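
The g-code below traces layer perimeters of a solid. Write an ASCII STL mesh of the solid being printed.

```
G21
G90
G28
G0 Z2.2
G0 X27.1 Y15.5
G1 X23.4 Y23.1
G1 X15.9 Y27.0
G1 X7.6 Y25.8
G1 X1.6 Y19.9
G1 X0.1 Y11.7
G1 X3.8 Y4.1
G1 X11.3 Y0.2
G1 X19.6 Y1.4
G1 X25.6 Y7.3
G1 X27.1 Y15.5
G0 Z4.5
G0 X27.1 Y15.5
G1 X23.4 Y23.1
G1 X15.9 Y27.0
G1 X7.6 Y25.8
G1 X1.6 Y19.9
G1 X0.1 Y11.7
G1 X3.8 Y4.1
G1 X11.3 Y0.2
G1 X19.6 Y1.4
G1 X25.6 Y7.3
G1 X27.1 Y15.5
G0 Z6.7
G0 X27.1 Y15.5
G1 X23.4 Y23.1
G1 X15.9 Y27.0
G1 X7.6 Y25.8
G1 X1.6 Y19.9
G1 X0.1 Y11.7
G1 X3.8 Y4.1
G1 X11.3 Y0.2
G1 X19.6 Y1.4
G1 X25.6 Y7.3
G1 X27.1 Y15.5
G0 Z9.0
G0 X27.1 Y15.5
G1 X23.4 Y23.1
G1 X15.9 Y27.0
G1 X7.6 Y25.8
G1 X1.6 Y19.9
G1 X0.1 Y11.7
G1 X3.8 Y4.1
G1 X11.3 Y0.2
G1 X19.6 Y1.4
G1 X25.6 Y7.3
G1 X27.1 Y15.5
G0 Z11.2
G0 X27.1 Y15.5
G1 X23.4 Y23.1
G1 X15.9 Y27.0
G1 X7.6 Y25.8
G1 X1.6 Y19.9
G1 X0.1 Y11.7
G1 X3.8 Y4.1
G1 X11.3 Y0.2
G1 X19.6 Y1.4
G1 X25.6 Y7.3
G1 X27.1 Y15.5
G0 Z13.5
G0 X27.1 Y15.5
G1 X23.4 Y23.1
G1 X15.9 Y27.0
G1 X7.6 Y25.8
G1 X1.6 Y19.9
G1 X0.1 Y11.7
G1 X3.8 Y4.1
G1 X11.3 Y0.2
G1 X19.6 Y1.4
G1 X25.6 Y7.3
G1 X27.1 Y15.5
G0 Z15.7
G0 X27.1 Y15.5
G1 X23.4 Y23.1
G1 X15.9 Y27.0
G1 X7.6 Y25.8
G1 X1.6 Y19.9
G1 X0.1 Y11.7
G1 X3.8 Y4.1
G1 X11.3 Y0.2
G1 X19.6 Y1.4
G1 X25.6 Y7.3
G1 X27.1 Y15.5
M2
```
solid part
  facet normal 0.0000 0.0000 -1.0000
    outer loop
      vertex 15.9 27.0 0.0
      vertex 23.4 23.1 0.0
      vertex 27.1 15.5 0.0
    endloop
  endfacet
  facet normal 0.0000 0.0000 -1.0000
    outer loop
      vertex 7.6 25.8 0.0
      vertex 15.9 27.0 0.0
      vertex 27.1 15.5 0.0
    endloop
  endfacet
  facet normal 0.0000 0.0000 -1.0000
    outer loop
      vertex 1.6 19.9 0.0
      vertex 7.6 25.8 0.0
      vertex 27.1 15.5 0.0
    endloop
  endfacet
  facet normal 0.0000 0.0000 -1.0000
    outer loop
      vertex 0.1 11.7 0.0
      vertex 1.6 19.9 0.0
      vertex 27.1 15.5 0.0
    endloop
  endfacet
  facet normal 0.0000 0.0000 -1.0000
    outer loop
      vertex 3.8 4.1 0.0
      vertex 0.1 11.7 0.0
      vertex 27.1 15.5 0.0
    endloop
  endfacet
  facet normal 0.0000 0.0000 -1.0000
    outer loop
      vertex 11.3 0.2 0.0
      vertex 3.8 4.1 0.0
      vertex 27.1 15.5 0.0
    endloop
  endfacet
  facet normal 0.0000 0.0000 -1.0000
    outer loop
      vertex 19.6 1.4 0.0
      vertex 11.3 0.2 0.0
      vertex 27.1 15.5 0.0
    endloop
  endfacet
  facet normal 0.0000 0.0000 -1.0000
    outer loop
      vertex 25.6 7.3 0.0
      vertex 19.6 1.4 0.0
      vertex 27.1 15.5 0.0
    endloop
  endfacet
  facet normal 0.0000 0.0000 1.0000
    outer loop
      vertex 27.1 15.5 15.7
      vertex 23.4 23.1 15.7
      vertex 15.9 27.0 15.7
    endloop
  endfacet
  facet normal 0.0000 0.0000 1.0000
    outer loop
      vertex 27.1 15.5 15.7
      vertex 15.9 27.0 15.7
      vertex 7.6 25.8 15.7
    endloop
  endfacet
  facet normal 0.0000 0.0000 1.0000
    outer loop
      vertex 27.1 15.5 15.7
      vertex 7.6 25.8 15.7
      vertex 1.6 19.9 15.7
    endloop
  endfacet
  facet normal 0.0000 0.0000 1.0000
    outer loop
      vertex 27.1 15.5 15.7
      vertex 1.6 19.9 15.7
      vertex 0.1 11.7 15.7
    endloop
  endfacet
  facet normal 0.0000 0.0000 1.0000
    outer loop
      vertex 27.1 15.5 15.7
      vertex 0.1 11.7 15.7
      vertex 3.8 4.1 15.7
    endloop
  endfacet
  facet normal 0.0000 0.0000 1.0000
    outer loop
      vertex 27.1 15.5 15.7
      vertex 3.8 4.1 15.7
      vertex 11.3 0.2 15.7
    endloop
  endfacet
  facet normal 0.0000 0.0000 1.0000
    outer loop
      vertex 27.1 15.5 15.7
      vertex 11.3 0.2 15.7
      vertex 19.6 1.4 15.7
    endloop
  endfacet
  facet normal 0.0000 0.0000 1.0000
    outer loop
      vertex 27.1 15.5 15.7
      vertex 19.6 1.4 15.7
      vertex 25.6 7.3 15.7
    endloop
  endfacet
  facet normal 0.8991 0.4377 0.0000
    outer loop
      vertex 27.1 15.5 0.0
      vertex 23.4 23.1 0.0
      vertex 23.4 23.1 15.7
    endloop
  endfacet
  facet normal 0.8991 0.4377 0.0000
    outer loop
      vertex 27.1 15.5 0.0
      vertex 23.4 23.1 15.7
      vertex 27.1 15.5 15.7
    endloop
  endfacet
  facet normal 0.4614 0.8872 0.0000
    outer loop
      vertex 23.4 23.1 0.0
      vertex 15.9 27.0 0.0
      vertex 15.9 27.0 15.7
    endloop
  endfacet
  facet normal 0.4614 0.8872 0.0000
    outer loop
      vertex 23.4 23.1 0.0
      vertex 15.9 27.0 15.7
      vertex 23.4 23.1 15.7
    endloop
  endfacet
  facet normal -0.1431 0.9897 0.0000
    outer loop
      vertex 15.9 27.0 0.0
      vertex 7.6 25.8 0.0
      vertex 7.6 25.8 15.7
    endloop
  endfacet
  facet normal -0.1431 0.9897 0.0000
    outer loop
      vertex 15.9 27.0 0.0
      vertex 7.6 25.8 15.7
      vertex 15.9 27.0 15.7
    endloop
  endfacet
  facet normal -0.7011 0.7130 0.0000
    outer loop
      vertex 7.6 25.8 0.0
      vertex 1.6 19.9 0.0
      vertex 1.6 19.9 15.7
    endloop
  endfacet
  facet normal -0.7011 0.7130 0.0000
    outer loop
      vertex 7.6 25.8 0.0
      vertex 1.6 19.9 15.7
      vertex 7.6 25.8 15.7
    endloop
  endfacet
  facet normal -0.9837 0.1799 0.0000
    outer loop
      vertex 1.6 19.9 0.0
      vertex 0.1 11.7 0.0
      vertex 0.1 11.7 15.7
    endloop
  endfacet
  facet normal -0.9837 0.1799 0.0000
    outer loop
      vertex 1.6 19.9 0.0
      vertex 0.1 11.7 15.7
      vertex 1.6 19.9 15.7
    endloop
  endfacet
  facet normal -0.8991 -0.4377 0.0000
    outer loop
      vertex 0.1 11.7 0.0
      vertex 3.8 4.1 0.0
      vertex 3.8 4.1 15.7
    endloop
  endfacet
  facet normal -0.8991 -0.4377 0.0000
    outer loop
      vertex 0.1 11.7 0.0
      vertex 3.8 4.1 15.7
      vertex 0.1 11.7 15.7
    endloop
  endfacet
  facet normal -0.4614 -0.8872 0.0000
    outer loop
      vertex 3.8 4.1 0.0
      vertex 11.3 0.2 0.0
      vertex 11.3 0.2 15.7
    endloop
  endfacet
  facet normal -0.4614 -0.8872 0.0000
    outer loop
      vertex 3.8 4.1 0.0
      vertex 11.3 0.2 15.7
      vertex 3.8 4.1 15.7
    endloop
  endfacet
  facet normal 0.1431 -0.9897 0.0000
    outer loop
      vertex 11.3 0.2 0.0
      vertex 19.6 1.4 0.0
      vertex 19.6 1.4 15.7
    endloop
  endfacet
  facet normal 0.1431 -0.9897 0.0000
    outer loop
      vertex 11.3 0.2 0.0
      vertex 19.6 1.4 15.7
      vertex 11.3 0.2 15.7
    endloop
  endfacet
  facet normal 0.7011 -0.7130 0.0000
    outer loop
      vertex 19.6 1.4 0.0
      vertex 25.6 7.3 0.0
      vertex 25.6 7.3 15.7
    endloop
  endfacet
  facet normal 0.7011 -0.7130 0.0000
    outer loop
      vertex 19.6 1.4 0.0
      vertex 25.6 7.3 15.7
      vertex 19.6 1.4 15.7
    endloop
  endfacet
  facet normal 0.9837 -0.1799 0.0000
    outer loop
      vertex 25.6 7.3 0.0
      vertex 27.1 15.5 0.0
      vertex 27.1 15.5 15.7
    endloop
  endfacet
  facet normal 0.9837 -0.1799 0.0000
    outer loop
      vertex 25.6 7.3 0.0
      vertex 27.1 15.5 15.7
      vertex 25.6 7.3 15.7
    endloop
  endfacet
endsolid part

The G0 Z moves step by Δz≈2.2 mm. Every layer's G1 loop is the same polygon, so the solid is a straight extrusion of it from z=0 to z≈15.7. Closing with flat bottom and top caps and triangulating gives 36 facets — a regular 10-sided prism (a cylinder approximated with 10 flat sides), circumscribed radius ≈ 13.6 mm, height ≈ 15.7 mm.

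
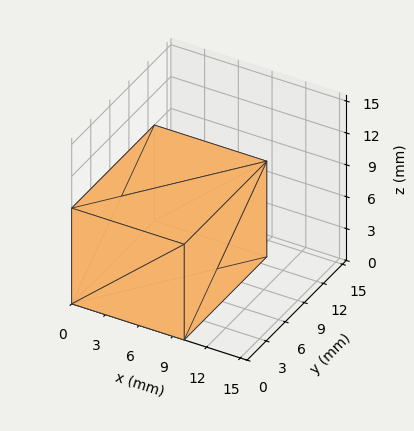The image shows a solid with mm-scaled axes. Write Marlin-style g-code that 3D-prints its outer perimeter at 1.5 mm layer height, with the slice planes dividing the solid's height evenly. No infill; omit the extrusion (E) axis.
Reading the render: the shape is a rectangular box, roughly 10 × 13 mm footprint and 9 mm tall (dimensions read to the nearest mm from the axis ticks). For the g-code, the solid's height is divided into equal slices at the stated Δz and each level perimeter traced with G1 moves after a G0 lift.

; perimeter-only toolpath
G21 ; units = mm
G90 ; absolute positioning
G28 ; home
; layer 1
G0 Z1.5
G0 X0.0 Y0.0
G1 X10.0 Y0.0
G1 X10.0 Y13.0
G1 X0.0 Y13.0
G1 X0.0 Y0.0
; layer 2
G0 Z3.0
G0 X0.0 Y0.0
G1 X10.0 Y0.0
G1 X10.0 Y13.0
G1 X0.0 Y13.0
G1 X0.0 Y0.0
; layer 3
G0 Z4.5
G0 X0.0 Y0.0
G1 X10.0 Y0.0
G1 X10.0 Y13.0
G1 X0.0 Y13.0
G1 X0.0 Y0.0
; layer 4
G0 Z6.0
G0 X0.0 Y0.0
G1 X10.0 Y0.0
G1 X10.0 Y13.0
G1 X0.0 Y13.0
G1 X0.0 Y0.0
; layer 5
G0 Z7.5
G0 X0.0 Y0.0
G1 X10.0 Y0.0
G1 X10.0 Y13.0
G1 X0.0 Y13.0
G1 X0.0 Y0.0
; layer 6
G0 Z9.0
G0 X0.0 Y0.0
G1 X10.0 Y0.0
G1 X10.0 Y13.0
G1 X0.0 Y13.0
G1 X0.0 Y0.0
M2 ; end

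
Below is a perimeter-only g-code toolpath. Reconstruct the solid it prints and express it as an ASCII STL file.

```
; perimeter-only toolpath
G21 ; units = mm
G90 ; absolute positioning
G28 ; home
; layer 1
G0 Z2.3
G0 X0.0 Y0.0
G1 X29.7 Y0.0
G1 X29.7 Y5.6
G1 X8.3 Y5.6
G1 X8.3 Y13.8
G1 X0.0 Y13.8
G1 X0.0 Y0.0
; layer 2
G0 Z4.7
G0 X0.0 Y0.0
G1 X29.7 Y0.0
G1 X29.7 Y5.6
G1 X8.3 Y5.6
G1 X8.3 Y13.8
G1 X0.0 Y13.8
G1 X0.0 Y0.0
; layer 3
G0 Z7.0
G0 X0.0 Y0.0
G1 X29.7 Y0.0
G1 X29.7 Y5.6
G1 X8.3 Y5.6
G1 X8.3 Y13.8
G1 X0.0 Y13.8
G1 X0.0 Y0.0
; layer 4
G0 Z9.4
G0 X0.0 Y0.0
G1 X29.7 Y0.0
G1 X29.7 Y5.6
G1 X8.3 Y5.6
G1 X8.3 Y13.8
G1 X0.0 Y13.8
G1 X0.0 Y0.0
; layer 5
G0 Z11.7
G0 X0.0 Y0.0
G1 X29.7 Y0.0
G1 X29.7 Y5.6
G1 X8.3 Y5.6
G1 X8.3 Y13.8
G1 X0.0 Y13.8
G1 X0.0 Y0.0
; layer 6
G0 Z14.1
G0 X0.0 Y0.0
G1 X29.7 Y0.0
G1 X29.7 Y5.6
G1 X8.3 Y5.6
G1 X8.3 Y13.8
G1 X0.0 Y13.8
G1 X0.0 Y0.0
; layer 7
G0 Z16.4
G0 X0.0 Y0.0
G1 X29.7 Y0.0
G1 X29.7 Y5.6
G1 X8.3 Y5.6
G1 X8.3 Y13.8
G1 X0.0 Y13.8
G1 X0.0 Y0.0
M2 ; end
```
solid part
  facet normal 0.0000 0.0000 -1.0000
    outer loop
      vertex 29.7 5.6 0.0
      vertex 29.7 0.0 0.0
      vertex 0.0 0.0 0.0
    endloop
  endfacet
  facet normal 0.0000 0.0000 -1.0000
    outer loop
      vertex 8.3 5.6 0.0
      vertex 29.7 5.6 0.0
      vertex 0.0 0.0 0.0
    endloop
  endfacet
  facet normal 0.0000 0.0000 -1.0000
    outer loop
      vertex 8.3 13.8 0.0
      vertex 8.3 5.6 0.0
      vertex 0.0 0.0 0.0
    endloop
  endfacet
  facet normal 0.0000 0.0000 -1.0000
    outer loop
      vertex 0.0 13.8 0.0
      vertex 8.3 13.8 0.0
      vertex 0.0 0.0 0.0
    endloop
  endfacet
  facet normal 0.0000 0.0000 1.0000
    outer loop
      vertex 0.0 0.0 16.4
      vertex 29.7 0.0 16.4
      vertex 29.7 5.6 16.4
    endloop
  endfacet
  facet normal 0.0000 0.0000 1.0000
    outer loop
      vertex 0.0 0.0 16.4
      vertex 29.7 5.6 16.4
      vertex 8.3 5.6 16.4
    endloop
  endfacet
  facet normal 0.0000 0.0000 1.0000
    outer loop
      vertex 0.0 0.0 16.4
      vertex 8.3 5.6 16.4
      vertex 8.3 13.8 16.4
    endloop
  endfacet
  facet normal 0.0000 0.0000 1.0000
    outer loop
      vertex 0.0 0.0 16.4
      vertex 8.3 13.8 16.4
      vertex 0.0 13.8 16.4
    endloop
  endfacet
  facet normal 0.0000 -1.0000 0.0000
    outer loop
      vertex 0.0 0.0 0.0
      vertex 29.7 0.0 0.0
      vertex 29.7 0.0 16.4
    endloop
  endfacet
  facet normal 0.0000 -1.0000 0.0000
    outer loop
      vertex 0.0 0.0 0.0
      vertex 29.7 0.0 16.4
      vertex 0.0 0.0 16.4
    endloop
  endfacet
  facet normal 1.0000 0.0000 0.0000
    outer loop
      vertex 29.7 0.0 0.0
      vertex 29.7 5.6 0.0
      vertex 29.7 5.6 16.4
    endloop
  endfacet
  facet normal 1.0000 0.0000 0.0000
    outer loop
      vertex 29.7 0.0 0.0
      vertex 29.7 5.6 16.4
      vertex 29.7 0.0 16.4
    endloop
  endfacet
  facet normal 0.0000 1.0000 0.0000
    outer loop
      vertex 29.7 5.6 0.0
      vertex 8.3 5.6 0.0
      vertex 8.3 5.6 16.4
    endloop
  endfacet
  facet normal 0.0000 1.0000 0.0000
    outer loop
      vertex 29.7 5.6 0.0
      vertex 8.3 5.6 16.4
      vertex 29.7 5.6 16.4
    endloop
  endfacet
  facet normal 1.0000 0.0000 0.0000
    outer loop
      vertex 8.3 5.6 0.0
      vertex 8.3 13.8 0.0
      vertex 8.3 13.8 16.4
    endloop
  endfacet
  facet normal 1.0000 0.0000 0.0000
    outer loop
      vertex 8.3 5.6 0.0
      vertex 8.3 13.8 16.4
      vertex 8.3 5.6 16.4
    endloop
  endfacet
  facet normal 0.0000 1.0000 0.0000
    outer loop
      vertex 8.3 13.8 0.0
      vertex 0.0 13.8 0.0
      vertex 0.0 13.8 16.4
    endloop
  endfacet
  facet normal 0.0000 1.0000 0.0000
    outer loop
      vertex 8.3 13.8 0.0
      vertex 0.0 13.8 16.4
      vertex 8.3 13.8 16.4
    endloop
  endfacet
  facet normal -1.0000 0.0000 0.0000
    outer loop
      vertex 0.0 13.8 0.0
      vertex 0.0 0.0 0.0
      vertex 0.0 0.0 16.4
    endloop
  endfacet
  facet normal -1.0000 0.0000 0.0000
    outer loop
      vertex 0.0 13.8 0.0
      vertex 0.0 0.0 16.4
      vertex 0.0 13.8 16.4
    endloop
  endfacet
endsolid part

The G0 Z moves step by Δz≈2.3 mm. Every layer's G1 loop is the same polygon, so the solid is a straight extrusion of it from z=0 to z≈16.4. Closing with flat bottom and top caps and triangulating gives 20 facets — an L-shaped prism: outer 29.7 × 13.8 mm, arm thicknesses ≈ 5.6 mm (horizontal) and 8.3 mm (vertical), extruded 16.4 mm in z.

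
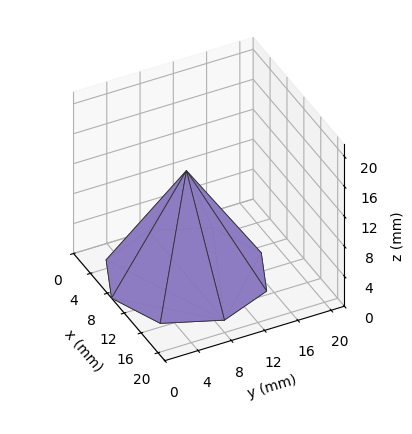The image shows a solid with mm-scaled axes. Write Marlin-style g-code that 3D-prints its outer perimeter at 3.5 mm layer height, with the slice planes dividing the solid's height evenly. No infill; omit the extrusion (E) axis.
Reading the render: the shape is a regular 8-sided pyramid, base circumscribed radius ≈ 9 mm, apex at z ≈ 14 mm (dimensions read to the nearest mm from the axis ticks). For the g-code, the solid's height is divided into equal slices at the stated Δz and each level perimeter traced with G1 moves after a G0 lift.

; perimeter-only toolpath
G21 ; units = mm
G90 ; absolute positioning
G28 ; home
; layer 1
G0 Z3.5
G0 X15.8 Y9.0
G1 X13.8 Y13.8
G1 X9.0 Y15.8
G1 X4.2 Y13.8
G1 X2.2 Y9.0
G1 X4.2 Y4.2
G1 X9.0 Y2.2
G1 X13.8 Y4.2
G1 X15.8 Y9.0
; layer 2
G0 Z7.0
G0 X13.5 Y9.0
G1 X12.2 Y12.2
G1 X9.0 Y13.5
G1 X5.8 Y12.2
G1 X4.5 Y9.0
G1 X5.8 Y5.8
G1 X9.0 Y4.5
G1 X12.2 Y5.8
G1 X13.5 Y9.0
; layer 3
G0 Z10.5
G0 X11.2 Y9.0
G1 X10.6 Y10.6
G1 X9.0 Y11.2
G1 X7.4 Y10.6
G1 X6.8 Y9.0
G1 X7.4 Y7.4
G1 X9.0 Y6.8
G1 X10.6 Y7.4
G1 X11.2 Y9.0
M2 ; end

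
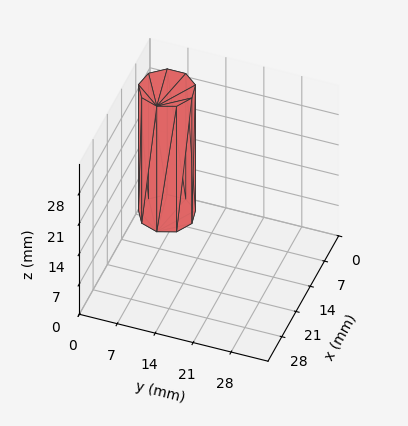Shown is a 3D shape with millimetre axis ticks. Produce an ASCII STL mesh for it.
Reading the render: the shape is a regular 9-sided prism (a cylinder approximated with 9 flat sides), circumscribed radius ≈ 5 mm, height ≈ 29 mm (dimensions read to the nearest mm from the axis ticks). For the STL, each face is triangulated and given an outward normal.

solid part
  facet normal 0.0000 0.0000 -1.0000
    outer loop
      vertex 5.868 9.924 0.000
      vertex 8.830 8.214 0.000
      vertex 10.000 5.000 0.000
    endloop
  endfacet
  facet normal 0.0000 0.0000 -1.0000
    outer loop
      vertex 2.500 9.330 0.000
      vertex 5.868 9.924 0.000
      vertex 10.000 5.000 0.000
    endloop
  endfacet
  facet normal 0.0000 0.0000 -1.0000
    outer loop
      vertex 0.302 6.710 0.000
      vertex 2.500 9.330 0.000
      vertex 10.000 5.000 0.000
    endloop
  endfacet
  facet normal 0.0000 0.0000 -1.0000
    outer loop
      vertex 0.302 3.290 0.000
      vertex 0.302 6.710 0.000
      vertex 10.000 5.000 0.000
    endloop
  endfacet
  facet normal 0.0000 0.0000 -1.0000
    outer loop
      vertex 2.500 0.670 0.000
      vertex 0.302 3.290 0.000
      vertex 10.000 5.000 0.000
    endloop
  endfacet
  facet normal 0.0000 0.0000 -1.0000
    outer loop
      vertex 5.868 0.076 0.000
      vertex 2.500 0.670 0.000
      vertex 10.000 5.000 0.000
    endloop
  endfacet
  facet normal 0.0000 0.0000 -1.0000
    outer loop
      vertex 8.830 1.786 0.000
      vertex 5.868 0.076 0.000
      vertex 10.000 5.000 0.000
    endloop
  endfacet
  facet normal 0.0000 0.0000 1.0000
    outer loop
      vertex 10.000 5.000 29.000
      vertex 8.830 8.214 29.000
      vertex 5.868 9.924 29.000
    endloop
  endfacet
  facet normal 0.0000 0.0000 1.0000
    outer loop
      vertex 10.000 5.000 29.000
      vertex 5.868 9.924 29.000
      vertex 2.500 9.330 29.000
    endloop
  endfacet
  facet normal 0.0000 0.0000 1.0000
    outer loop
      vertex 10.000 5.000 29.000
      vertex 2.500 9.330 29.000
      vertex 0.302 6.710 29.000
    endloop
  endfacet
  facet normal 0.0000 0.0000 1.0000
    outer loop
      vertex 10.000 5.000 29.000
      vertex 0.302 6.710 29.000
      vertex 0.302 3.290 29.000
    endloop
  endfacet
  facet normal 0.0000 0.0000 1.0000
    outer loop
      vertex 10.000 5.000 29.000
      vertex 0.302 3.290 29.000
      vertex 2.500 0.670 29.000
    endloop
  endfacet
  facet normal 0.0000 0.0000 1.0000
    outer loop
      vertex 10.000 5.000 29.000
      vertex 2.500 0.670 29.000
      vertex 5.868 0.076 29.000
    endloop
  endfacet
  facet normal 0.0000 0.0000 1.0000
    outer loop
      vertex 10.000 5.000 29.000
      vertex 5.868 0.076 29.000
      vertex 8.830 1.786 29.000
    endloop
  endfacet
  facet normal 0.9397 0.3421 0.0000
    outer loop
      vertex 10.000 5.000 0.000
      vertex 8.830 8.214 0.000
      vertex 8.830 8.214 29.000
    endloop
  endfacet
  facet normal 0.9397 0.3421 0.0000
    outer loop
      vertex 10.000 5.000 0.000
      vertex 8.830 8.214 29.000
      vertex 10.000 5.000 29.000
    endloop
  endfacet
  facet normal 0.5000 0.8660 0.0000
    outer loop
      vertex 8.830 8.214 0.000
      vertex 5.868 9.924 0.000
      vertex 5.868 9.924 29.000
    endloop
  endfacet
  facet normal 0.5000 0.8660 0.0000
    outer loop
      vertex 8.830 8.214 0.000
      vertex 5.868 9.924 29.000
      vertex 8.830 8.214 29.000
    endloop
  endfacet
  facet normal -0.1737 0.9848 0.0000
    outer loop
      vertex 5.868 9.924 0.000
      vertex 2.500 9.330 0.000
      vertex 2.500 9.330 29.000
    endloop
  endfacet
  facet normal -0.1737 0.9848 0.0000
    outer loop
      vertex 5.868 9.924 0.000
      vertex 2.500 9.330 29.000
      vertex 5.868 9.924 29.000
    endloop
  endfacet
  facet normal -0.7661 0.6427 0.0000
    outer loop
      vertex 2.500 9.330 0.000
      vertex 0.302 6.710 0.000
      vertex 0.302 6.710 29.000
    endloop
  endfacet
  facet normal -0.7661 0.6427 0.0000
    outer loop
      vertex 2.500 9.330 0.000
      vertex 0.302 6.710 29.000
      vertex 2.500 9.330 29.000
    endloop
  endfacet
  facet normal -1.0000 0.0000 0.0000
    outer loop
      vertex 0.302 6.710 0.000
      vertex 0.302 3.290 0.000
      vertex 0.302 3.290 29.000
    endloop
  endfacet
  facet normal -1.0000 0.0000 0.0000
    outer loop
      vertex 0.302 6.710 0.000
      vertex 0.302 3.290 29.000
      vertex 0.302 6.710 29.000
    endloop
  endfacet
  facet normal -0.7661 -0.6427 0.0000
    outer loop
      vertex 0.302 3.290 0.000
      vertex 2.500 0.670 0.000
      vertex 2.500 0.670 29.000
    endloop
  endfacet
  facet normal -0.7661 -0.6427 0.0000
    outer loop
      vertex 0.302 3.290 0.000
      vertex 2.500 0.670 29.000
      vertex 0.302 3.290 29.000
    endloop
  endfacet
  facet normal -0.1737 -0.9848 0.0000
    outer loop
      vertex 2.500 0.670 0.000
      vertex 5.868 0.076 0.000
      vertex 5.868 0.076 29.000
    endloop
  endfacet
  facet normal -0.1737 -0.9848 0.0000
    outer loop
      vertex 2.500 0.670 0.000
      vertex 5.868 0.076 29.000
      vertex 2.500 0.670 29.000
    endloop
  endfacet
  facet normal 0.5000 -0.8660 0.0000
    outer loop
      vertex 5.868 0.076 0.000
      vertex 8.830 1.786 0.000
      vertex 8.830 1.786 29.000
    endloop
  endfacet
  facet normal 0.5000 -0.8660 0.0000
    outer loop
      vertex 5.868 0.076 0.000
      vertex 8.830 1.786 29.000
      vertex 5.868 0.076 29.000
    endloop
  endfacet
  facet normal 0.9397 -0.3421 0.0000
    outer loop
      vertex 8.830 1.786 0.000
      vertex 10.000 5.000 0.000
      vertex 10.000 5.000 29.000
    endloop
  endfacet
  facet normal 0.9397 -0.3421 0.0000
    outer loop
      vertex 8.830 1.786 0.000
      vertex 10.000 5.000 29.000
      vertex 8.830 1.786 29.000
    endloop
  endfacet
endsolid part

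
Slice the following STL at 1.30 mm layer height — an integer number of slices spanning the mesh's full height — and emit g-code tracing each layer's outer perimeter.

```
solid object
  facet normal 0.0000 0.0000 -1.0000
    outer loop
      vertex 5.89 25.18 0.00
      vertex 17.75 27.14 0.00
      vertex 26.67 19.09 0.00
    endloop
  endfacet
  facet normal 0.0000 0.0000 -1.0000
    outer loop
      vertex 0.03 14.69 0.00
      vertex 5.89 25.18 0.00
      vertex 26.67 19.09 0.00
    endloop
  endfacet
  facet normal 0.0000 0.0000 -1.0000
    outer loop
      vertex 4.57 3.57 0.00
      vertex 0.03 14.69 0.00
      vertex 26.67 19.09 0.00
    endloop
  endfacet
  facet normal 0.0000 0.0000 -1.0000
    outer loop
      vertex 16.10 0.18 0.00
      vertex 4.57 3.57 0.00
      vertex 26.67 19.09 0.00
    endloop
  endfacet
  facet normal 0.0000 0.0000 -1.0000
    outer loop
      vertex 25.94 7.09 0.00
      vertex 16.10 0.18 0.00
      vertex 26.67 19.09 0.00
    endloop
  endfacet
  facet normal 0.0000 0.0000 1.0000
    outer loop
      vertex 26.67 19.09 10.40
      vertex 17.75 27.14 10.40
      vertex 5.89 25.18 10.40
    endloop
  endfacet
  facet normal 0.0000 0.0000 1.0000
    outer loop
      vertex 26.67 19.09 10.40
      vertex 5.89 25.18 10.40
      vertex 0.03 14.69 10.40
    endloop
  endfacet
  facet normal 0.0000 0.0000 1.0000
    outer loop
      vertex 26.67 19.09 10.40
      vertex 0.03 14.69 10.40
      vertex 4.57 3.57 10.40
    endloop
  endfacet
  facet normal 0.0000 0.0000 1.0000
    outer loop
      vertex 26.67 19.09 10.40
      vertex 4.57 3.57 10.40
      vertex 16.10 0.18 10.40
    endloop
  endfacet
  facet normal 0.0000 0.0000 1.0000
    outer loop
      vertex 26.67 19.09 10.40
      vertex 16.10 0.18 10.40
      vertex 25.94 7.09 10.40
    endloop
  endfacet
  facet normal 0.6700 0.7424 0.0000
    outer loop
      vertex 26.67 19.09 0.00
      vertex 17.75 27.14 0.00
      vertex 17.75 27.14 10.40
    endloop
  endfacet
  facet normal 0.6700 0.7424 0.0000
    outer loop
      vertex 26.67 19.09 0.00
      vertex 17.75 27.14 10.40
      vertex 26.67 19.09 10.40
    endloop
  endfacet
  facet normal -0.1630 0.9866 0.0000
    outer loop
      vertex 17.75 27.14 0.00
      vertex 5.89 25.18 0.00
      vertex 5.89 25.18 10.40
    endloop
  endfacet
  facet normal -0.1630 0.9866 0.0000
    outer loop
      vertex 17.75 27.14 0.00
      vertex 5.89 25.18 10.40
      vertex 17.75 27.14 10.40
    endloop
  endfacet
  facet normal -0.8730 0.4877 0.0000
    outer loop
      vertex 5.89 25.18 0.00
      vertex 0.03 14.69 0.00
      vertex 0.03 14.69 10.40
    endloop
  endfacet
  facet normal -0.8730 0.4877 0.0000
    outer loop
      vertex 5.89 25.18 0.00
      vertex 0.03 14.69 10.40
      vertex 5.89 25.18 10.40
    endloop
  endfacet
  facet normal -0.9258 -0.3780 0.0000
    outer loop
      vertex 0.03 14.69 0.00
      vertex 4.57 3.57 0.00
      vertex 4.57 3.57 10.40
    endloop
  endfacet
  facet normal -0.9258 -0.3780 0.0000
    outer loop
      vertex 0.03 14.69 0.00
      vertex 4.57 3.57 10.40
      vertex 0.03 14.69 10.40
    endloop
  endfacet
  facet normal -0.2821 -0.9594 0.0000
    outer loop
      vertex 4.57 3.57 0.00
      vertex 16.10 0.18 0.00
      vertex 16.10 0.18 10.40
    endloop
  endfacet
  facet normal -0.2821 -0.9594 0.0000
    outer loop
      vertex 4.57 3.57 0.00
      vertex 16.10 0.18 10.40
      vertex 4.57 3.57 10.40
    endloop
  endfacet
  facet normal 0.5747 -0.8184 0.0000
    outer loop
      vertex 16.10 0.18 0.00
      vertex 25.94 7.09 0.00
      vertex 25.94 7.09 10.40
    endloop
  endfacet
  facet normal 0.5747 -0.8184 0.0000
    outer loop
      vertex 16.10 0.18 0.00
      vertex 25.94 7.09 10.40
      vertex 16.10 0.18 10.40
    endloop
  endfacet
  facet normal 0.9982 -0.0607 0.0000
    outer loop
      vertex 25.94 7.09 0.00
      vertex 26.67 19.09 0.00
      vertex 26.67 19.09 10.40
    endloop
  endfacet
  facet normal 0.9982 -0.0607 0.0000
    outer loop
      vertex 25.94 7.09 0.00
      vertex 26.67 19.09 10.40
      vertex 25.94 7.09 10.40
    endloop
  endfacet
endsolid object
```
; perimeter-only toolpath
G21 ; units = mm
G90 ; absolute positioning
G28 ; home
; layer 1
G0 Z1.30
G0 X26.67 Y19.09
G1 X17.75 Y27.14
G1 X5.89 Y25.18
G1 X0.03 Y14.69
G1 X4.57 Y3.57
G1 X16.10 Y0.18
G1 X25.94 Y7.09
G1 X26.67 Y19.09
; layer 2
G0 Z2.60
G0 X26.67 Y19.09
G1 X17.75 Y27.14
G1 X5.89 Y25.18
G1 X0.03 Y14.69
G1 X4.57 Y3.57
G1 X16.10 Y0.18
G1 X25.94 Y7.09
G1 X26.67 Y19.09
; layer 3
G0 Z3.90
G0 X26.67 Y19.09
G1 X17.75 Y27.14
G1 X5.89 Y25.18
G1 X0.03 Y14.69
G1 X4.57 Y3.57
G1 X16.10 Y0.18
G1 X25.94 Y7.09
G1 X26.67 Y19.09
; layer 4
G0 Z5.20
G0 X26.67 Y19.09
G1 X17.75 Y27.14
G1 X5.89 Y25.18
G1 X0.03 Y14.69
G1 X4.57 Y3.57
G1 X16.10 Y0.18
G1 X25.94 Y7.09
G1 X26.67 Y19.09
; layer 5
G0 Z6.50
G0 X26.67 Y19.09
G1 X17.75 Y27.14
G1 X5.89 Y25.18
G1 X0.03 Y14.69
G1 X4.57 Y3.57
G1 X16.10 Y0.18
G1 X25.94 Y7.09
G1 X26.67 Y19.09
; layer 6
G0 Z7.80
G0 X26.67 Y19.09
G1 X17.75 Y27.14
G1 X5.89 Y25.18
G1 X0.03 Y14.69
G1 X4.57 Y3.57
G1 X16.10 Y0.18
G1 X25.94 Y7.09
G1 X26.67 Y19.09
; layer 7
G0 Z9.10
G0 X26.67 Y19.09
G1 X17.75 Y27.14
G1 X5.89 Y25.18
G1 X0.03 Y14.69
G1 X4.57 Y3.57
G1 X16.10 Y0.18
G1 X25.94 Y7.09
G1 X26.67 Y19.09
; layer 8
G0 Z10.40
G0 X26.67 Y19.09
G1 X17.75 Y27.14
G1 X5.89 Y25.18
G1 X0.03 Y14.69
G1 X4.57 Y3.57
G1 X16.10 Y0.18
G1 X25.94 Y7.09
G1 X26.67 Y19.09
M2 ; end

The solid is a regular 7-sided prism (a cylinder approximated with 7 flat sides), circumscribed radius ≈ 13.8 mm, height ≈ 10.4 mm. Slicing at Δz = 1.30 mm — 8 equal slices spanning the solid's height, so layer i sits at z = i·h/8 — gives 8 non-empty perimeters. Each is a 7-segment closed polygon; G0 lifts to the layer z and rapids to the start vertex, then G1 traces the edges.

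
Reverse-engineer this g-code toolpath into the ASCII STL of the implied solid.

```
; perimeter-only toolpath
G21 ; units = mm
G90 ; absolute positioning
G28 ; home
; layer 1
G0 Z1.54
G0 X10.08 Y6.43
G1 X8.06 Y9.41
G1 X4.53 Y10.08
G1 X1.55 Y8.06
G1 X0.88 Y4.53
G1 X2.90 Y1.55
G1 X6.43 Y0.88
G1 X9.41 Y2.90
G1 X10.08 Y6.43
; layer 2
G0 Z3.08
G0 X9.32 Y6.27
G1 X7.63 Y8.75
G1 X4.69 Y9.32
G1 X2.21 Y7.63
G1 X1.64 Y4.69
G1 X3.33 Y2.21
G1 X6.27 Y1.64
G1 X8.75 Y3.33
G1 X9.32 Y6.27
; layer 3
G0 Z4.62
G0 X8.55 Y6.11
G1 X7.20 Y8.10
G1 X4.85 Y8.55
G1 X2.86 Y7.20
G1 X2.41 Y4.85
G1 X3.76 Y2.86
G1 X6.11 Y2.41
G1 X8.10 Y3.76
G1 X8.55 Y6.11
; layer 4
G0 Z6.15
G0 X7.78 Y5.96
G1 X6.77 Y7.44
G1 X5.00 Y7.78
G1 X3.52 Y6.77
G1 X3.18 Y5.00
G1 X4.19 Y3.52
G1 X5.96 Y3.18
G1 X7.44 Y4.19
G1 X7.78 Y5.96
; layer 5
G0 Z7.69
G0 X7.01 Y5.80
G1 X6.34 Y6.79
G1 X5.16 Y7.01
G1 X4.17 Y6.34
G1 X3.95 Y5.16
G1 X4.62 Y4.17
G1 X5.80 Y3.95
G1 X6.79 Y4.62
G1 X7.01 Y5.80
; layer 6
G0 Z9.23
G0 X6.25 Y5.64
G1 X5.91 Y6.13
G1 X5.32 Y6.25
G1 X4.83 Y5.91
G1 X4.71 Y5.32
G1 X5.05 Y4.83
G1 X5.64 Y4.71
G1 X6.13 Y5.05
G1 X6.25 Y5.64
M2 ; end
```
solid part
  facet normal 0.0000 0.0000 -1.0000
    outer loop
      vertex 4.37 10.85 0.00
      vertex 8.49 10.06 0.00
      vertex 10.85 6.59 0.00
    endloop
  endfacet
  facet normal 0.0000 0.0000 -1.0000
    outer loop
      vertex 0.90 8.49 0.00
      vertex 4.37 10.85 0.00
      vertex 10.85 6.59 0.00
    endloop
  endfacet
  facet normal 0.0000 0.0000 -1.0000
    outer loop
      vertex 0.11 4.37 0.00
      vertex 0.90 8.49 0.00
      vertex 10.85 6.59 0.00
    endloop
  endfacet
  facet normal 0.0000 0.0000 -1.0000
    outer loop
      vertex 2.47 0.90 0.00
      vertex 0.11 4.37 0.00
      vertex 10.85 6.59 0.00
    endloop
  endfacet
  facet normal 0.0000 0.0000 -1.0000
    outer loop
      vertex 6.59 0.11 0.00
      vertex 2.47 0.90 0.00
      vertex 10.85 6.59 0.00
    endloop
  endfacet
  facet normal 0.0000 0.0000 -1.0000
    outer loop
      vertex 10.06 2.47 0.00
      vertex 6.59 0.11 0.00
      vertex 10.85 6.59 0.00
    endloop
  endfacet
  facet normal 0.7483 0.5089 0.4255
    outer loop
      vertex 10.85 6.59 0.00
      vertex 8.49 10.06 0.00
      vertex 5.48 5.48 10.77
    endloop
  endfacet
  facet normal 0.1704 0.8887 0.4256
    outer loop
      vertex 8.49 10.06 0.00
      vertex 4.37 10.85 0.00
      vertex 5.48 5.48 10.77
    endloop
  endfacet
  facet normal -0.5089 0.7483 0.4255
    outer loop
      vertex 4.37 10.85 0.00
      vertex 0.90 8.49 0.00
      vertex 5.48 5.48 10.77
    endloop
  endfacet
  facet normal -0.8887 0.1704 0.4256
    outer loop
      vertex 0.90 8.49 0.00
      vertex 0.11 4.37 0.00
      vertex 5.48 5.48 10.77
    endloop
  endfacet
  facet normal -0.7483 -0.5089 0.4255
    outer loop
      vertex 0.11 4.37 0.00
      vertex 2.47 0.90 0.00
      vertex 5.48 5.48 10.77
    endloop
  endfacet
  facet normal -0.1704 -0.8887 0.4256
    outer loop
      vertex 2.47 0.90 0.00
      vertex 6.59 0.11 0.00
      vertex 5.48 5.48 10.77
    endloop
  endfacet
  facet normal 0.5089 -0.7483 0.4255
    outer loop
      vertex 6.59 0.11 0.00
      vertex 10.06 2.47 0.00
      vertex 5.48 5.48 10.77
    endloop
  endfacet
  facet normal 0.8887 -0.1704 0.4256
    outer loop
      vertex 10.06 2.47 0.00
      vertex 10.85 6.59 0.00
      vertex 5.48 5.48 10.77
    endloop
  endfacet
endsolid part

The G0 Z moves step by Δz≈1.54 mm. The G1 loops shrink linearly with z, so the solid tapers from its base footprint up to z≈10.8. Closing with a flat bottom cap and the tapered top and triangulating gives 14 facets — a regular 8-sided pyramid, base circumscribed radius ≈ 5.48 mm, apex at z ≈ 10.8 mm.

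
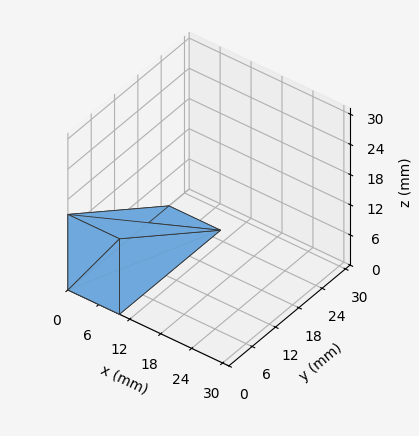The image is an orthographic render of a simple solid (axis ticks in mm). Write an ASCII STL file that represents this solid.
Reading the render: the shape is a wedge (ramp): 10 × 26 mm base, rising to 15 mm along the y=0 edge and sloping linearly to z=0 at y=26 (dimensions read to the nearest mm from the axis ticks). For the STL, each face is triangulated and given an outward normal.

solid part
  facet normal 0.0000 0.0000 -1.0000
    outer loop
      vertex 10.00 26.00 0.00
      vertex 10.00 0.00 0.00
      vertex 0.00 0.00 0.00
    endloop
  endfacet
  facet normal 0.0000 0.0000 -1.0000
    outer loop
      vertex 0.00 26.00 0.00
      vertex 10.00 26.00 0.00
      vertex 0.00 0.00 0.00
    endloop
  endfacet
  facet normal 0.0000 -1.0000 0.0000
    outer loop
      vertex 0.00 0.00 0.00
      vertex 10.00 0.00 0.00
      vertex 10.00 0.00 15.00
    endloop
  endfacet
  facet normal 0.0000 -1.0000 0.0000
    outer loop
      vertex 0.00 0.00 0.00
      vertex 10.00 0.00 15.00
      vertex 0.00 0.00 15.00
    endloop
  endfacet
  facet normal 0.0000 0.4997 0.8662
    outer loop
      vertex 0.00 0.00 15.00
      vertex 10.00 0.00 15.00
      vertex 10.00 26.00 0.00
    endloop
  endfacet
  facet normal 0.0000 0.4997 0.8662
    outer loop
      vertex 0.00 0.00 15.00
      vertex 10.00 26.00 0.00
      vertex 0.00 26.00 0.00
    endloop
  endfacet
  facet normal -1.0000 0.0000 0.0000
    outer loop
      vertex 0.00 0.00 15.00
      vertex 0.00 26.00 0.00
      vertex 0.00 0.00 0.00
    endloop
  endfacet
  facet normal 1.0000 0.0000 0.0000
    outer loop
      vertex 10.00 0.00 0.00
      vertex 10.00 26.00 0.00
      vertex 10.00 0.00 15.00
    endloop
  endfacet
endsolid part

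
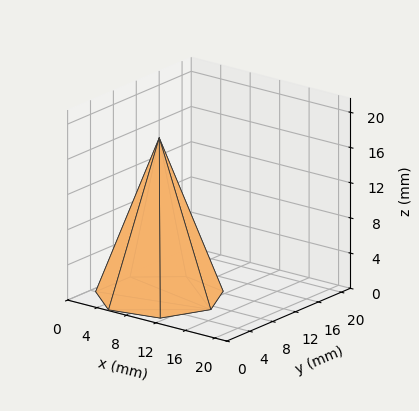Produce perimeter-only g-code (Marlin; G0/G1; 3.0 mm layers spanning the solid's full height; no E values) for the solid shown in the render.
Reading the render: the shape is a regular 7-sided pyramid, base circumscribed radius ≈ 7 mm, apex at z ≈ 18 mm (dimensions read to the nearest mm from the axis ticks). For the g-code, the solid's height is divided into equal slices at the stated Δz and each level perimeter traced with G1 moves after a G0 lift.

; perimeter-only toolpath
G21 ; units = mm
G90 ; absolute positioning
G28 ; home
; layer 1
G0 Z3.0
G0 X12.8 Y7.0
G1 X10.7 Y11.6
G1 X5.7 Y12.7
G1 X1.8 Y9.5
G1 X1.8 Y4.5
G1 X5.7 Y1.3
G1 X10.7 Y2.4
G1 X12.8 Y7.0
; layer 2
G0 Z6.0
G0 X11.7 Y7.0
G1 X9.9 Y10.7
G1 X5.9 Y11.5
G1 X2.8 Y9.0
G1 X2.8 Y5.0
G1 X5.9 Y2.5
G1 X9.9 Y3.3
G1 X11.7 Y7.0
; layer 3
G0 Z9.0
G0 X10.5 Y7.0
G1 X9.2 Y9.8
G1 X6.2 Y10.4
G1 X3.9 Y8.5
G1 X3.9 Y5.5
G1 X6.2 Y3.6
G1 X9.2 Y4.2
G1 X10.5 Y7.0
; layer 4
G0 Z12.0
G0 X9.3 Y7.0
G1 X8.5 Y8.8
G1 X6.5 Y9.3
G1 X4.9 Y8.0
G1 X4.9 Y6.0
G1 X6.5 Y4.7
G1 X8.5 Y5.2
G1 X9.3 Y7.0
; layer 5
G0 Z15.0
G0 X8.2 Y7.0
G1 X7.7 Y7.9
G1 X6.7 Y8.1
G1 X6.0 Y7.5
G1 X6.0 Y6.5
G1 X6.7 Y5.9
G1 X7.7 Y6.1
G1 X8.2 Y7.0
M2 ; end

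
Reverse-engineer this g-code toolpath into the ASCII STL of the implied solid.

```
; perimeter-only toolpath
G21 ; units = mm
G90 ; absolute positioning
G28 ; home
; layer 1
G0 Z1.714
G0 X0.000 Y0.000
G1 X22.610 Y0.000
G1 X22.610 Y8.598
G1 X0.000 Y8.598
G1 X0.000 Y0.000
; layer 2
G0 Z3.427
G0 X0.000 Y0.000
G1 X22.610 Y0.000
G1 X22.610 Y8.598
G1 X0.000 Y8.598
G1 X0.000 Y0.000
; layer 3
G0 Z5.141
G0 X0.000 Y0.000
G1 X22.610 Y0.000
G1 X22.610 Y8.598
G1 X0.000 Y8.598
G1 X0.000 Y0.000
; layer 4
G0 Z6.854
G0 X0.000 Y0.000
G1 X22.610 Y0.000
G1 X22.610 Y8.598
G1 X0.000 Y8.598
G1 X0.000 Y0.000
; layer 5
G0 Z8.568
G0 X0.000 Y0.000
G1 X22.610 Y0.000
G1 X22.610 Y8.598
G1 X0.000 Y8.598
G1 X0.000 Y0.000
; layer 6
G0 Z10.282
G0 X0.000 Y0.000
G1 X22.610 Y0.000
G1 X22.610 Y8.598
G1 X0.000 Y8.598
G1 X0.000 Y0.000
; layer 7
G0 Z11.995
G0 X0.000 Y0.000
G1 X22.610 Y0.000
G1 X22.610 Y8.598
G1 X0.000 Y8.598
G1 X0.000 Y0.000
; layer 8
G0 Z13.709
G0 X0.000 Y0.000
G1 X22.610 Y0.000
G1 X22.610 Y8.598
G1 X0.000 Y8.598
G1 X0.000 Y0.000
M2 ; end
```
solid part
  facet normal 0.0000 0.0000 -1.0000
    outer loop
      vertex 22.610 8.598 0.000
      vertex 22.610 0.000 0.000
      vertex 0.000 0.000 0.000
    endloop
  endfacet
  facet normal 0.0000 0.0000 -1.0000
    outer loop
      vertex 0.000 8.598 0.000
      vertex 22.610 8.598 0.000
      vertex 0.000 0.000 0.000
    endloop
  endfacet
  facet normal 0.0000 0.0000 1.0000
    outer loop
      vertex 0.000 0.000 13.709
      vertex 22.610 0.000 13.709
      vertex 22.610 8.598 13.709
    endloop
  endfacet
  facet normal 0.0000 0.0000 1.0000
    outer loop
      vertex 0.000 0.000 13.709
      vertex 22.610 8.598 13.709
      vertex 0.000 8.598 13.709
    endloop
  endfacet
  facet normal 0.0000 -1.0000 0.0000
    outer loop
      vertex 0.000 0.000 0.000
      vertex 22.610 0.000 0.000
      vertex 22.610 0.000 13.709
    endloop
  endfacet
  facet normal 0.0000 -1.0000 0.0000
    outer loop
      vertex 0.000 0.000 0.000
      vertex 22.610 0.000 13.709
      vertex 0.000 0.000 13.709
    endloop
  endfacet
  facet normal 0.0000 1.0000 0.0000
    outer loop
      vertex 22.610 8.598 13.709
      vertex 22.610 8.598 0.000
      vertex 0.000 8.598 0.000
    endloop
  endfacet
  facet normal 0.0000 1.0000 0.0000
    outer loop
      vertex 0.000 8.598 13.709
      vertex 22.610 8.598 13.709
      vertex 0.000 8.598 0.000
    endloop
  endfacet
  facet normal -1.0000 0.0000 0.0000
    outer loop
      vertex 0.000 8.598 13.709
      vertex 0.000 8.598 0.000
      vertex 0.000 0.000 0.000
    endloop
  endfacet
  facet normal -1.0000 0.0000 0.0000
    outer loop
      vertex 0.000 0.000 13.709
      vertex 0.000 8.598 13.709
      vertex 0.000 0.000 0.000
    endloop
  endfacet
  facet normal 1.0000 0.0000 0.0000
    outer loop
      vertex 22.610 0.000 0.000
      vertex 22.610 8.598 0.000
      vertex 22.610 8.598 13.709
    endloop
  endfacet
  facet normal 1.0000 0.0000 0.0000
    outer loop
      vertex 22.610 0.000 0.000
      vertex 22.610 8.598 13.709
      vertex 22.610 0.000 13.709
    endloop
  endfacet
endsolid part

The G0 Z moves step by Δz≈1.714 mm. Every layer's G1 loop is the same polygon, so the solid is a straight extrusion of it from z=0 to z≈13.7. Closing with flat bottom and top caps and triangulating gives 12 facets — a rectangular box, roughly 22.6 × 8.6 mm footprint and 13.7 mm tall.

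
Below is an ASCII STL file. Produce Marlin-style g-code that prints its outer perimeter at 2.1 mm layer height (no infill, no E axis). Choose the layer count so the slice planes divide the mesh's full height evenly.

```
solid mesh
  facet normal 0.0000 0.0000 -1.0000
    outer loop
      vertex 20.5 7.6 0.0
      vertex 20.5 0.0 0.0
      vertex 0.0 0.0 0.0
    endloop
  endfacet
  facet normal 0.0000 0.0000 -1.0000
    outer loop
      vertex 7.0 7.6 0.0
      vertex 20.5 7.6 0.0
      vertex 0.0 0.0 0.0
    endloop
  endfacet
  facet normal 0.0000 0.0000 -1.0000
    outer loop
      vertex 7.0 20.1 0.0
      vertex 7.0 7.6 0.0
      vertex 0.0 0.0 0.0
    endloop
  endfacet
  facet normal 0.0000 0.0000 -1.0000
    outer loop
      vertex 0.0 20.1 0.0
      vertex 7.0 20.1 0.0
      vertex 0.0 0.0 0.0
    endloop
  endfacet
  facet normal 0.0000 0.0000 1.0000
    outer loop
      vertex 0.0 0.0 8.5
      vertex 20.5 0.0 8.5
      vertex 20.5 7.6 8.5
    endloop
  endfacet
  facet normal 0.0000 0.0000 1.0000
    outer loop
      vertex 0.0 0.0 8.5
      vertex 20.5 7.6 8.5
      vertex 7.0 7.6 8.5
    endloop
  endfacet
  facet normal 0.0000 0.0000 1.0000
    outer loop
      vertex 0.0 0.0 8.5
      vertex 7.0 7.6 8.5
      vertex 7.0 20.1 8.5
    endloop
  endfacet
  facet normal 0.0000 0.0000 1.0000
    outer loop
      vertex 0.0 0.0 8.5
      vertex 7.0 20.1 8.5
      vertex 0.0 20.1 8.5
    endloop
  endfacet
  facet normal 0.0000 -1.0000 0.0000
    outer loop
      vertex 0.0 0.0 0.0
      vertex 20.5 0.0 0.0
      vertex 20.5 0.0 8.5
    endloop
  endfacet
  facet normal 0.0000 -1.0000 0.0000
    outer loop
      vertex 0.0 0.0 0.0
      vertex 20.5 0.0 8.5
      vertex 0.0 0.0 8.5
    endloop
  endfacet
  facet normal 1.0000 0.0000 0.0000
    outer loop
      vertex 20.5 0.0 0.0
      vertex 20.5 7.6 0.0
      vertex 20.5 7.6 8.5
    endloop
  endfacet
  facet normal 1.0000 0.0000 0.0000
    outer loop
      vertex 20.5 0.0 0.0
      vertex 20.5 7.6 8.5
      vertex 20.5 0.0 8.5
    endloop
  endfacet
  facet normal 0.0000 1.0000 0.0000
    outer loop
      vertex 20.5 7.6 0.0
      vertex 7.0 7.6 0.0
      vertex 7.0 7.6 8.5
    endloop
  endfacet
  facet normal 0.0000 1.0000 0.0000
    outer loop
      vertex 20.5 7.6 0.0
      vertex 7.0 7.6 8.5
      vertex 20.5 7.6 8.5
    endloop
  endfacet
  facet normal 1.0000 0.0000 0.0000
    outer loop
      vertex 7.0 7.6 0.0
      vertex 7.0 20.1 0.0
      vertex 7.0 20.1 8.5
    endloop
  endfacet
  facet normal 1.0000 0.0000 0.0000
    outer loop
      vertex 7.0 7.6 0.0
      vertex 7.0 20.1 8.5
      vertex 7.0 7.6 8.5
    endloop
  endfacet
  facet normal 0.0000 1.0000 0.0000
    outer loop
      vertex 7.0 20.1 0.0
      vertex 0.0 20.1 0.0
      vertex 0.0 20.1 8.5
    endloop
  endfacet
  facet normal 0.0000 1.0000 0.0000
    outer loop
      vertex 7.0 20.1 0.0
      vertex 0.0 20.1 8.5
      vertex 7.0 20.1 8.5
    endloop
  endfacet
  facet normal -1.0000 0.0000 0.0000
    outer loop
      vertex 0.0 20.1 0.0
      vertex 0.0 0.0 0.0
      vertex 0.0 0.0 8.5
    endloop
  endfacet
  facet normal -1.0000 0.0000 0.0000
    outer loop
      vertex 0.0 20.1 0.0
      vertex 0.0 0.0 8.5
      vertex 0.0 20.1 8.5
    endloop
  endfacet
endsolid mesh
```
; perimeter-only toolpath
G21 ; units = mm
G90 ; absolute positioning
G28 ; home
; layer 1
G0 Z2.1
G0 X0.0 Y0.0
G1 X20.5 Y0.0
G1 X20.5 Y7.6
G1 X7.0 Y7.6
G1 X7.0 Y20.1
G1 X0.0 Y20.1
G1 X0.0 Y0.0
; layer 2
G0 Z4.2
G0 X0.0 Y0.0
G1 X20.5 Y0.0
G1 X20.5 Y7.6
G1 X7.0 Y7.6
G1 X7.0 Y20.1
G1 X0.0 Y20.1
G1 X0.0 Y0.0
; layer 3
G0 Z6.4
G0 X0.0 Y0.0
G1 X20.5 Y0.0
G1 X20.5 Y7.6
G1 X7.0 Y7.6
G1 X7.0 Y20.1
G1 X0.0 Y20.1
G1 X0.0 Y0.0
; layer 4
G0 Z8.5
G0 X0.0 Y0.0
G1 X20.5 Y0.0
G1 X20.5 Y7.6
G1 X7.0 Y7.6
G1 X7.0 Y20.1
G1 X0.0 Y20.1
G1 X0.0 Y0.0
M2 ; end

The solid is an L-shaped prism: outer 20.5 × 20.1 mm, arm thicknesses ≈ 7.6 mm (horizontal) and 7 mm (vertical), extruded 8.5 mm in z. Slicing at Δz = 2.1 mm — 4 equal slices spanning the solid's height, so layer i sits at z = i·h/4 — gives 4 non-empty perimeters. Each is a 6-segment closed polygon; G0 lifts to the layer z and rapids to the start vertex, then G1 traces the edges.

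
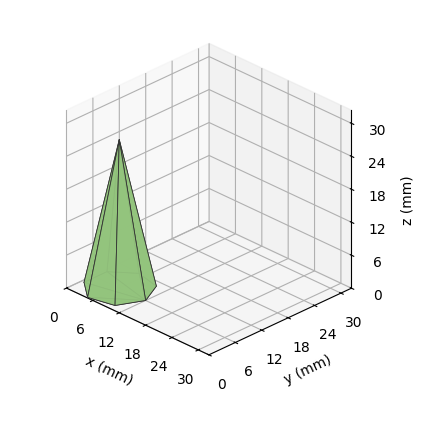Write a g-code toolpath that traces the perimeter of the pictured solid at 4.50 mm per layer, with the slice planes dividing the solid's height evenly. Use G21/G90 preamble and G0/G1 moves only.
Reading the render: the shape is a regular 7-sided pyramid, base circumscribed radius ≈ 6 mm, apex at z ≈ 27 mm (dimensions read to the nearest mm from the axis ticks). For the g-code, the solid's height is divided into equal slices at the stated Δz and each level perimeter traced with G1 moves after a G0 lift.

; perimeter-only toolpath
G21 ; units = mm
G90 ; absolute positioning
G28 ; home
; layer 1
G0 Z4.50
G0 X11.00 Y6.00
G1 X9.12 Y9.91
G1 X4.88 Y10.88
G1 X1.49 Y8.17
G1 X1.49 Y3.83
G1 X4.88 Y1.12
G1 X9.12 Y2.09
G1 X11.00 Y6.00
; layer 2
G0 Z9.00
G0 X10.00 Y6.00
G1 X8.49 Y9.13
G1 X5.11 Y9.90
G1 X2.39 Y7.73
G1 X2.39 Y4.27
G1 X5.11 Y2.10
G1 X8.49 Y2.87
G1 X10.00 Y6.00
; layer 3
G0 Z13.50
G0 X9.00 Y6.00
G1 X7.87 Y8.34
G1 X5.33 Y8.93
G1 X3.29 Y7.30
G1 X3.29 Y4.70
G1 X5.33 Y3.08
G1 X7.87 Y3.66
G1 X9.00 Y6.00
; layer 4
G0 Z18.00
G0 X8.00 Y6.00
G1 X7.25 Y7.56
G1 X5.55 Y7.95
G1 X4.20 Y6.87
G1 X4.20 Y5.13
G1 X5.55 Y4.05
G1 X7.25 Y4.44
G1 X8.00 Y6.00
; layer 5
G0 Z22.50
G0 X7.00 Y6.00
G1 X6.62 Y6.78
G1 X5.78 Y6.97
G1 X5.10 Y6.43
G1 X5.10 Y5.57
G1 X5.78 Y5.03
G1 X6.62 Y5.22
G1 X7.00 Y6.00
M2 ; end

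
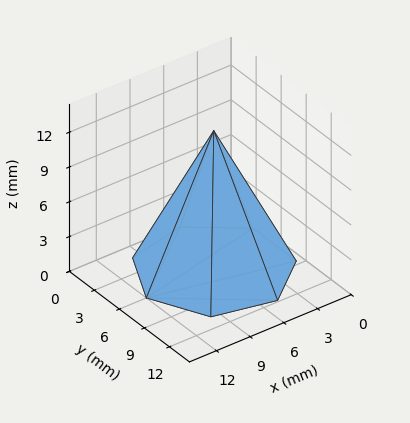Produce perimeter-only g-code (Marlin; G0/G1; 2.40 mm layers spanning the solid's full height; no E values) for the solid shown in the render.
Reading the render: the shape is a regular 7-sided pyramid, base circumscribed radius ≈ 6 mm, apex at z ≈ 12 mm (dimensions read to the nearest mm from the axis ticks). For the g-code, the solid's height is divided into equal slices at the stated Δz and each level perimeter traced with G1 moves after a G0 lift.

; perimeter-only toolpath
G21 ; units = mm
G90 ; absolute positioning
G28 ; home
; layer 1
G0 Z2.40
G0 X10.80 Y6.00
G1 X8.99 Y9.75
G1 X4.93 Y10.68
G1 X1.67 Y8.08
G1 X1.67 Y3.92
G1 X4.93 Y1.32
G1 X8.99 Y2.25
G1 X10.80 Y6.00
; layer 2
G0 Z4.80
G0 X9.60 Y6.00
G1 X8.24 Y8.81
G1 X5.20 Y9.51
G1 X2.75 Y7.56
G1 X2.75 Y4.44
G1 X5.20 Y2.49
G1 X8.24 Y3.19
G1 X9.60 Y6.00
; layer 3
G0 Z7.20
G0 X8.40 Y6.00
G1 X7.50 Y7.88
G1 X5.46 Y8.34
G1 X3.84 Y7.04
G1 X3.84 Y4.96
G1 X5.46 Y3.66
G1 X7.50 Y4.12
G1 X8.40 Y6.00
; layer 4
G0 Z9.60
G0 X7.20 Y6.00
G1 X6.75 Y6.94
G1 X5.73 Y7.17
G1 X4.92 Y6.52
G1 X4.92 Y5.48
G1 X5.73 Y4.83
G1 X6.75 Y5.06
G1 X7.20 Y6.00
M2 ; end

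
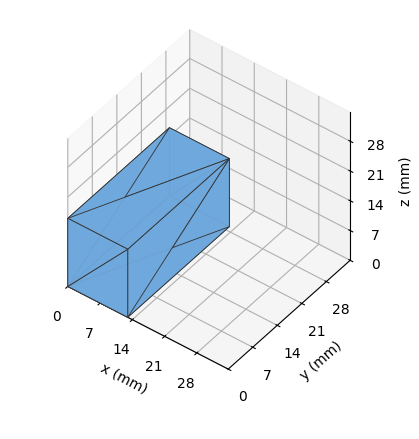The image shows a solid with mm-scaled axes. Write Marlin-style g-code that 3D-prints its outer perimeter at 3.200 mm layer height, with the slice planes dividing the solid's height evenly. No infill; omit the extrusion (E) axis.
Reading the render: the shape is a rectangular box, roughly 13 × 29 mm footprint and 16 mm tall (dimensions read to the nearest mm from the axis ticks). For the g-code, the solid's height is divided into equal slices at the stated Δz and each level perimeter traced with G1 moves after a G0 lift.

; perimeter-only toolpath
G21 ; units = mm
G90 ; absolute positioning
G28 ; home
; layer 1
G0 Z3.200
G0 X0.000 Y0.000
G1 X13.000 Y0.000
G1 X13.000 Y29.000
G1 X0.000 Y29.000
G1 X0.000 Y0.000
; layer 2
G0 Z6.400
G0 X0.000 Y0.000
G1 X13.000 Y0.000
G1 X13.000 Y29.000
G1 X0.000 Y29.000
G1 X0.000 Y0.000
; layer 3
G0 Z9.600
G0 X0.000 Y0.000
G1 X13.000 Y0.000
G1 X13.000 Y29.000
G1 X0.000 Y29.000
G1 X0.000 Y0.000
; layer 4
G0 Z12.800
G0 X0.000 Y0.000
G1 X13.000 Y0.000
G1 X13.000 Y29.000
G1 X0.000 Y29.000
G1 X0.000 Y0.000
; layer 5
G0 Z16.000
G0 X0.000 Y0.000
G1 X13.000 Y0.000
G1 X13.000 Y29.000
G1 X0.000 Y29.000
G1 X0.000 Y0.000
M2 ; end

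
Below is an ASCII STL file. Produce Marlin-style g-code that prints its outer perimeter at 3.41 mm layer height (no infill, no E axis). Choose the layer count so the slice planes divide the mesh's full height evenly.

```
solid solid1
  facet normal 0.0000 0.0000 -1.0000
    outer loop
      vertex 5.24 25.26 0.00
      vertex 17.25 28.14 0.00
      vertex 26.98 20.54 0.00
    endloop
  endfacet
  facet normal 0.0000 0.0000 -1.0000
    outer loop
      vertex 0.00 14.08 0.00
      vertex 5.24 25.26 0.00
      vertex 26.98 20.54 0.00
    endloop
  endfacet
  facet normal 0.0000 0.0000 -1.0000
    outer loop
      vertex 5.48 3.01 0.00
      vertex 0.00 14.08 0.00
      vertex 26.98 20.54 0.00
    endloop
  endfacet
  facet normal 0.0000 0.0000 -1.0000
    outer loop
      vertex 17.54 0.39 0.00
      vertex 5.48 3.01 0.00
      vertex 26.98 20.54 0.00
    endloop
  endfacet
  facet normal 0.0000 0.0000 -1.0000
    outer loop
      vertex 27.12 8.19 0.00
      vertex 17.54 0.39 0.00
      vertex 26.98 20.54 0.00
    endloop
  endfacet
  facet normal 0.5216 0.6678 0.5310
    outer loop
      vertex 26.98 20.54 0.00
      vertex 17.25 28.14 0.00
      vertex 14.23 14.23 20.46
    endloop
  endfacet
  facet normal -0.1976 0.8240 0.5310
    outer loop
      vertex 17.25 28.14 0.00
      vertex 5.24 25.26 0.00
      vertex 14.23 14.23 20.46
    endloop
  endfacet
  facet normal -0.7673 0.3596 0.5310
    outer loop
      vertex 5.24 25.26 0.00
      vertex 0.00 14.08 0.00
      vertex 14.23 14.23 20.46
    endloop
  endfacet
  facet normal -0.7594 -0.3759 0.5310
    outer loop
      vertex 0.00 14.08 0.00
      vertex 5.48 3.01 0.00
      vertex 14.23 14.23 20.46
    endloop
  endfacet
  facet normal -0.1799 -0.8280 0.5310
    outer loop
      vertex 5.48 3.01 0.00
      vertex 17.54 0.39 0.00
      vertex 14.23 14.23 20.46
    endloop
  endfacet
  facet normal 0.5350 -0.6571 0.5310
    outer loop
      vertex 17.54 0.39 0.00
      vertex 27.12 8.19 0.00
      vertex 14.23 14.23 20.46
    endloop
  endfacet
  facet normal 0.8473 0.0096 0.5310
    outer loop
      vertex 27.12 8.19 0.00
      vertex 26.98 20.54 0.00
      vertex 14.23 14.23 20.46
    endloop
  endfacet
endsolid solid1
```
; perimeter-only toolpath
G21 ; units = mm
G90 ; absolute positioning
G28 ; home
; layer 1
G0 Z3.41
G0 X24.86 Y19.49
G1 X16.75 Y25.82
G1 X6.74 Y23.42
G1 X2.37 Y14.11
G1 X6.94 Y4.88
G1 X16.99 Y2.70
G1 X24.97 Y9.20
G1 X24.86 Y19.49
; layer 2
G0 Z6.82
G0 X22.73 Y18.44
G1 X16.24 Y23.50
G1 X8.24 Y21.58
G1 X4.74 Y14.13
G1 X8.40 Y6.75
G1 X16.44 Y5.00
G1 X22.82 Y10.20
G1 X22.73 Y18.44
; layer 3
G0 Z10.23
G0 X20.61 Y17.38
G1 X15.74 Y21.19
G1 X9.73 Y19.75
G1 X7.12 Y14.16
G1 X9.86 Y8.62
G1 X15.88 Y7.31
G1 X20.68 Y11.21
G1 X20.61 Y17.38
; layer 4
G0 Z13.64
G0 X18.48 Y16.33
G1 X15.24 Y18.87
G1 X11.23 Y17.91
G1 X9.49 Y14.18
G1 X11.31 Y10.49
G1 X15.33 Y9.62
G1 X18.53 Y12.22
G1 X18.48 Y16.33
; layer 5
G0 Z17.05
G0 X16.36 Y15.28
G1 X14.73 Y16.55
G1 X12.73 Y16.07
G1 X11.86 Y14.21
G1 X12.77 Y12.36
G1 X14.78 Y11.92
G1 X16.38 Y13.22
G1 X16.36 Y15.28
M2 ; end

The solid is a regular 7-sided pyramid, base circumscribed radius ≈ 14.2 mm, apex at z ≈ 20.5 mm. Slicing at Δz = 3.41 mm — 6 equal slices spanning the solid's height, so layer i sits at z = i·h/6 — gives 5 non-empty perimeters. Each is a 7-segment closed polygon; G0 lifts to the layer z and rapids to the start vertex, then G1 traces the edges. The cross-section shrinks linearly with z (the slice at the apex is degenerate and omitted).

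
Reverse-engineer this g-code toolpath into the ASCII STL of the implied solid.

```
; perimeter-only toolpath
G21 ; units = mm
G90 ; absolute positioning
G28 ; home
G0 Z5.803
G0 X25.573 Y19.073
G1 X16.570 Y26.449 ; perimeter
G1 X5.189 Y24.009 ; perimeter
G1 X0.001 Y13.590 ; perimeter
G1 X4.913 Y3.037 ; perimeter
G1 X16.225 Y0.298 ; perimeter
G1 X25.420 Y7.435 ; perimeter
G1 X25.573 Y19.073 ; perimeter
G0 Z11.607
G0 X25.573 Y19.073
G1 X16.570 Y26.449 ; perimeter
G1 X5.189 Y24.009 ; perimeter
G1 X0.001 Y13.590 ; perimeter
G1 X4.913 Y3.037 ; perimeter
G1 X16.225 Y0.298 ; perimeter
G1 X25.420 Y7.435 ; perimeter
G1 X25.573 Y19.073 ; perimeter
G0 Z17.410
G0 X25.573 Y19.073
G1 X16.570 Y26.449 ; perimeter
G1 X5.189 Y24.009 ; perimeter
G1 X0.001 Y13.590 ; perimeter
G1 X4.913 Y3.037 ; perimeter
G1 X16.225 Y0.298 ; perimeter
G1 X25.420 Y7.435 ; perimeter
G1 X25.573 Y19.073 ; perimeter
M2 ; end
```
solid part
  facet normal 0.0000 0.0000 -1.0000
    outer loop
      vertex 5.189 24.009 0.000
      vertex 16.570 26.449 0.000
      vertex 25.573 19.073 0.000
    endloop
  endfacet
  facet normal 0.0000 0.0000 -1.0000
    outer loop
      vertex 0.001 13.590 0.000
      vertex 5.189 24.009 0.000
      vertex 25.573 19.073 0.000
    endloop
  endfacet
  facet normal 0.0000 0.0000 -1.0000
    outer loop
      vertex 4.913 3.037 0.000
      vertex 0.001 13.590 0.000
      vertex 25.573 19.073 0.000
    endloop
  endfacet
  facet normal 0.0000 0.0000 -1.0000
    outer loop
      vertex 16.225 0.298 0.000
      vertex 4.913 3.037 0.000
      vertex 25.573 19.073 0.000
    endloop
  endfacet
  facet normal 0.0000 0.0000 -1.0000
    outer loop
      vertex 25.420 7.435 0.000
      vertex 16.225 0.298 0.000
      vertex 25.573 19.073 0.000
    endloop
  endfacet
  facet normal 0.0000 0.0000 1.0000
    outer loop
      vertex 25.573 19.073 17.410
      vertex 16.570 26.449 17.410
      vertex 5.189 24.009 17.410
    endloop
  endfacet
  facet normal 0.0000 0.0000 1.0000
    outer loop
      vertex 25.573 19.073 17.410
      vertex 5.189 24.009 17.410
      vertex 0.001 13.590 17.410
    endloop
  endfacet
  facet normal 0.0000 0.0000 1.0000
    outer loop
      vertex 25.573 19.073 17.410
      vertex 0.001 13.590 17.410
      vertex 4.913 3.037 17.410
    endloop
  endfacet
  facet normal 0.0000 0.0000 1.0000
    outer loop
      vertex 25.573 19.073 17.410
      vertex 4.913 3.037 17.410
      vertex 16.225 0.298 17.410
    endloop
  endfacet
  facet normal 0.0000 0.0000 1.0000
    outer loop
      vertex 25.573 19.073 17.410
      vertex 16.225 0.298 17.410
      vertex 25.420 7.435 17.410
    endloop
  endfacet
  facet normal 0.6337 0.7735 0.0000
    outer loop
      vertex 25.573 19.073 0.000
      vertex 16.570 26.449 0.000
      vertex 16.570 26.449 17.410
    endloop
  endfacet
  facet normal 0.6337 0.7735 0.0000
    outer loop
      vertex 25.573 19.073 0.000
      vertex 16.570 26.449 17.410
      vertex 25.573 19.073 17.410
    endloop
  endfacet
  facet normal -0.2096 0.9778 0.0000
    outer loop
      vertex 16.570 26.449 0.000
      vertex 5.189 24.009 0.000
      vertex 5.189 24.009 17.410
    endloop
  endfacet
  facet normal -0.2096 0.9778 0.0000
    outer loop
      vertex 16.570 26.449 0.000
      vertex 5.189 24.009 17.410
      vertex 16.570 26.449 17.410
    endloop
  endfacet
  facet normal -0.8952 0.4457 0.0000
    outer loop
      vertex 5.189 24.009 0.000
      vertex 0.001 13.590 0.000
      vertex 0.001 13.590 17.410
    endloop
  endfacet
  facet normal -0.8952 0.4457 0.0000
    outer loop
      vertex 5.189 24.009 0.000
      vertex 0.001 13.590 17.410
      vertex 5.189 24.009 17.410
    endloop
  endfacet
  facet normal -0.9066 -0.4220 0.0000
    outer loop
      vertex 0.001 13.590 0.000
      vertex 4.913 3.037 0.000
      vertex 4.913 3.037 17.410
    endloop
  endfacet
  facet normal -0.9066 -0.4220 0.0000
    outer loop
      vertex 0.001 13.590 0.000
      vertex 4.913 3.037 17.410
      vertex 0.001 13.590 17.410
    endloop
  endfacet
  facet normal -0.2353 -0.9719 0.0000
    outer loop
      vertex 4.913 3.037 0.000
      vertex 16.225 0.298 0.000
      vertex 16.225 0.298 17.410
    endloop
  endfacet
  facet normal -0.2353 -0.9719 0.0000
    outer loop
      vertex 4.913 3.037 0.000
      vertex 16.225 0.298 17.410
      vertex 4.913 3.037 17.410
    endloop
  endfacet
  facet normal 0.6132 -0.7900 0.0000
    outer loop
      vertex 16.225 0.298 0.000
      vertex 25.420 7.435 0.000
      vertex 25.420 7.435 17.410
    endloop
  endfacet
  facet normal 0.6132 -0.7900 0.0000
    outer loop
      vertex 16.225 0.298 0.000
      vertex 25.420 7.435 17.410
      vertex 16.225 0.298 17.410
    endloop
  endfacet
  facet normal 0.9999 -0.0131 0.0000
    outer loop
      vertex 25.420 7.435 0.000
      vertex 25.573 19.073 0.000
      vertex 25.573 19.073 17.410
    endloop
  endfacet
  facet normal 0.9999 -0.0131 0.0000
    outer loop
      vertex 25.420 7.435 0.000
      vertex 25.573 19.073 17.410
      vertex 25.420 7.435 17.410
    endloop
  endfacet
endsolid part

The G0 Z moves step by Δz≈5.803 mm. Every layer's G1 loop is the same polygon, so the solid is a straight extrusion of it from z=0 to z≈17.4. Closing with flat bottom and top caps and triangulating gives 24 facets — a regular 7-sided prism (a cylinder approximated with 7 flat sides), circumscribed radius ≈ 13.4 mm, height ≈ 17.4 mm.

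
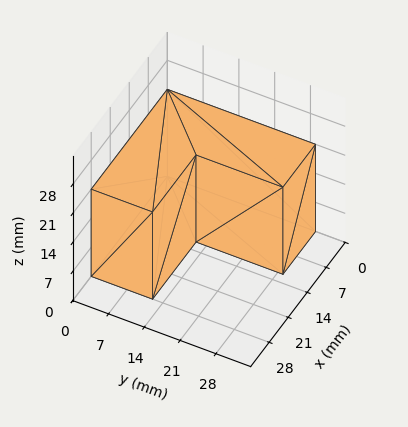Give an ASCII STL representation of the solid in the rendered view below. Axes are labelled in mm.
Reading the render: the shape is an L-shaped prism: outer 28 × 29 mm, arm thicknesses ≈ 12 mm (horizontal) and 12 mm (vertical), extruded 21 mm in z (dimensions read to the nearest mm from the axis ticks). For the STL, each face is triangulated and given an outward normal.

solid part
  facet normal 0.0000 0.0000 -1.0000
    outer loop
      vertex 28.000 12.000 0.000
      vertex 28.000 0.000 0.000
      vertex 0.000 0.000 0.000
    endloop
  endfacet
  facet normal 0.0000 0.0000 -1.0000
    outer loop
      vertex 12.000 12.000 0.000
      vertex 28.000 12.000 0.000
      vertex 0.000 0.000 0.000
    endloop
  endfacet
  facet normal 0.0000 0.0000 -1.0000
    outer loop
      vertex 12.000 29.000 0.000
      vertex 12.000 12.000 0.000
      vertex 0.000 0.000 0.000
    endloop
  endfacet
  facet normal 0.0000 0.0000 -1.0000
    outer loop
      vertex 0.000 29.000 0.000
      vertex 12.000 29.000 0.000
      vertex 0.000 0.000 0.000
    endloop
  endfacet
  facet normal 0.0000 0.0000 1.0000
    outer loop
      vertex 0.000 0.000 21.000
      vertex 28.000 0.000 21.000
      vertex 28.000 12.000 21.000
    endloop
  endfacet
  facet normal 0.0000 0.0000 1.0000
    outer loop
      vertex 0.000 0.000 21.000
      vertex 28.000 12.000 21.000
      vertex 12.000 12.000 21.000
    endloop
  endfacet
  facet normal 0.0000 0.0000 1.0000
    outer loop
      vertex 0.000 0.000 21.000
      vertex 12.000 12.000 21.000
      vertex 12.000 29.000 21.000
    endloop
  endfacet
  facet normal 0.0000 0.0000 1.0000
    outer loop
      vertex 0.000 0.000 21.000
      vertex 12.000 29.000 21.000
      vertex 0.000 29.000 21.000
    endloop
  endfacet
  facet normal 0.0000 -1.0000 0.0000
    outer loop
      vertex 0.000 0.000 0.000
      vertex 28.000 0.000 0.000
      vertex 28.000 0.000 21.000
    endloop
  endfacet
  facet normal 0.0000 -1.0000 0.0000
    outer loop
      vertex 0.000 0.000 0.000
      vertex 28.000 0.000 21.000
      vertex 0.000 0.000 21.000
    endloop
  endfacet
  facet normal 1.0000 0.0000 0.0000
    outer loop
      vertex 28.000 0.000 0.000
      vertex 28.000 12.000 0.000
      vertex 28.000 12.000 21.000
    endloop
  endfacet
  facet normal 1.0000 0.0000 0.0000
    outer loop
      vertex 28.000 0.000 0.000
      vertex 28.000 12.000 21.000
      vertex 28.000 0.000 21.000
    endloop
  endfacet
  facet normal 0.0000 1.0000 0.0000
    outer loop
      vertex 28.000 12.000 0.000
      vertex 12.000 12.000 0.000
      vertex 12.000 12.000 21.000
    endloop
  endfacet
  facet normal 0.0000 1.0000 0.0000
    outer loop
      vertex 28.000 12.000 0.000
      vertex 12.000 12.000 21.000
      vertex 28.000 12.000 21.000
    endloop
  endfacet
  facet normal 1.0000 0.0000 0.0000
    outer loop
      vertex 12.000 12.000 0.000
      vertex 12.000 29.000 0.000
      vertex 12.000 29.000 21.000
    endloop
  endfacet
  facet normal 1.0000 0.0000 0.0000
    outer loop
      vertex 12.000 12.000 0.000
      vertex 12.000 29.000 21.000
      vertex 12.000 12.000 21.000
    endloop
  endfacet
  facet normal 0.0000 1.0000 0.0000
    outer loop
      vertex 12.000 29.000 0.000
      vertex 0.000 29.000 0.000
      vertex 0.000 29.000 21.000
    endloop
  endfacet
  facet normal 0.0000 1.0000 0.0000
    outer loop
      vertex 12.000 29.000 0.000
      vertex 0.000 29.000 21.000
      vertex 12.000 29.000 21.000
    endloop
  endfacet
  facet normal -1.0000 0.0000 0.0000
    outer loop
      vertex 0.000 29.000 0.000
      vertex 0.000 0.000 0.000
      vertex 0.000 0.000 21.000
    endloop
  endfacet
  facet normal -1.0000 0.0000 0.0000
    outer loop
      vertex 0.000 29.000 0.000
      vertex 0.000 0.000 21.000
      vertex 0.000 29.000 21.000
    endloop
  endfacet
endsolid part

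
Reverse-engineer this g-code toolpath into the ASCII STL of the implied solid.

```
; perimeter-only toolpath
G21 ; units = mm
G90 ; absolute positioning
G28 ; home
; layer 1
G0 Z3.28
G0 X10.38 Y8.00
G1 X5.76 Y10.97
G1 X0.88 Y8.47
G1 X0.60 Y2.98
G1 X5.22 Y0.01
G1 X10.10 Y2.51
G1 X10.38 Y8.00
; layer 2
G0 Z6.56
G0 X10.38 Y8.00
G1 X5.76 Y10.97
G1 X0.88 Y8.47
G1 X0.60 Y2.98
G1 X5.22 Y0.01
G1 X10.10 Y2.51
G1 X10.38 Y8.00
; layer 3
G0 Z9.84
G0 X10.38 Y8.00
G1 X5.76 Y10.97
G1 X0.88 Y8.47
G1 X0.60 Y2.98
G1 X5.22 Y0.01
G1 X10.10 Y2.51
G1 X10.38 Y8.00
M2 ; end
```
solid part
  facet normal 0.0000 0.0000 -1.0000
    outer loop
      vertex 0.88 8.47 0.00
      vertex 5.76 10.97 0.00
      vertex 10.38 8.00 0.00
    endloop
  endfacet
  facet normal 0.0000 0.0000 -1.0000
    outer loop
      vertex 0.60 2.98 0.00
      vertex 0.88 8.47 0.00
      vertex 10.38 8.00 0.00
    endloop
  endfacet
  facet normal 0.0000 0.0000 -1.0000
    outer loop
      vertex 5.22 0.01 0.00
      vertex 0.60 2.98 0.00
      vertex 10.38 8.00 0.00
    endloop
  endfacet
  facet normal 0.0000 0.0000 -1.0000
    outer loop
      vertex 10.10 2.51 0.00
      vertex 5.22 0.01 0.00
      vertex 10.38 8.00 0.00
    endloop
  endfacet
  facet normal 0.0000 0.0000 1.0000
    outer loop
      vertex 10.38 8.00 9.84
      vertex 5.76 10.97 9.84
      vertex 0.88 8.47 9.84
    endloop
  endfacet
  facet normal 0.0000 0.0000 1.0000
    outer loop
      vertex 10.38 8.00 9.84
      vertex 0.88 8.47 9.84
      vertex 0.60 2.98 9.84
    endloop
  endfacet
  facet normal 0.0000 0.0000 1.0000
    outer loop
      vertex 10.38 8.00 9.84
      vertex 0.60 2.98 9.84
      vertex 5.22 0.01 9.84
    endloop
  endfacet
  facet normal 0.0000 0.0000 1.0000
    outer loop
      vertex 10.38 8.00 9.84
      vertex 5.22 0.01 9.84
      vertex 10.10 2.51 9.84
    endloop
  endfacet
  facet normal 0.5408 0.8412 0.0000
    outer loop
      vertex 10.38 8.00 0.00
      vertex 5.76 10.97 0.00
      vertex 5.76 10.97 9.84
    endloop
  endfacet
  facet normal 0.5408 0.8412 0.0000
    outer loop
      vertex 10.38 8.00 0.00
      vertex 5.76 10.97 9.84
      vertex 10.38 8.00 9.84
    endloop
  endfacet
  facet normal -0.4559 0.8900 0.0000
    outer loop
      vertex 5.76 10.97 0.00
      vertex 0.88 8.47 0.00
      vertex 0.88 8.47 9.84
    endloop
  endfacet
  facet normal -0.4559 0.8900 0.0000
    outer loop
      vertex 5.76 10.97 0.00
      vertex 0.88 8.47 9.84
      vertex 5.76 10.97 9.84
    endloop
  endfacet
  facet normal -0.9987 0.0509 0.0000
    outer loop
      vertex 0.88 8.47 0.00
      vertex 0.60 2.98 0.00
      vertex 0.60 2.98 9.84
    endloop
  endfacet
  facet normal -0.9987 0.0509 0.0000
    outer loop
      vertex 0.88 8.47 0.00
      vertex 0.60 2.98 9.84
      vertex 0.88 8.47 9.84
    endloop
  endfacet
  facet normal -0.5408 -0.8412 0.0000
    outer loop
      vertex 0.60 2.98 0.00
      vertex 5.22 0.01 0.00
      vertex 5.22 0.01 9.84
    endloop
  endfacet
  facet normal -0.5408 -0.8412 0.0000
    outer loop
      vertex 0.60 2.98 0.00
      vertex 5.22 0.01 9.84
      vertex 0.60 2.98 9.84
    endloop
  endfacet
  facet normal 0.4559 -0.8900 0.0000
    outer loop
      vertex 5.22 0.01 0.00
      vertex 10.10 2.51 0.00
      vertex 10.10 2.51 9.84
    endloop
  endfacet
  facet normal 0.4559 -0.8900 0.0000
    outer loop
      vertex 5.22 0.01 0.00
      vertex 10.10 2.51 9.84
      vertex 5.22 0.01 9.84
    endloop
  endfacet
  facet normal 0.9987 -0.0509 0.0000
    outer loop
      vertex 10.10 2.51 0.00
      vertex 10.38 8.00 0.00
      vertex 10.38 8.00 9.84
    endloop
  endfacet
  facet normal 0.9987 -0.0509 0.0000
    outer loop
      vertex 10.10 2.51 0.00
      vertex 10.38 8.00 9.84
      vertex 10.10 2.51 9.84
    endloop
  endfacet
endsolid part

The G0 Z moves step by Δz≈3.28 mm. Every layer's G1 loop is the same polygon, so the solid is a straight extrusion of it from z=0 to z≈9.84. Closing with flat bottom and top caps and triangulating gives 20 facets — a regular 6-sided prism (a cylinder approximated with 6 flat sides), circumscribed radius ≈ 5.49 mm, height ≈ 9.84 mm.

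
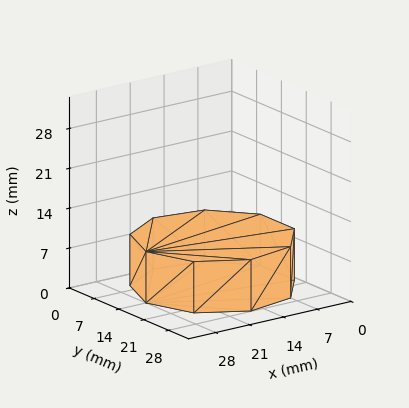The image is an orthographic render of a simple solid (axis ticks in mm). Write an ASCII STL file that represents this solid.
Reading the render: the shape is a regular 9-sided prism (a cylinder approximated with 9 flat sides), circumscribed radius ≈ 14 mm, height ≈ 9 mm (dimensions read to the nearest mm from the axis ticks). For the STL, each face is triangulated and given an outward normal.

solid part
  facet normal 0.0000 0.0000 -1.0000
    outer loop
      vertex 16.43 27.79 0.00
      vertex 24.72 23.00 0.00
      vertex 28.00 14.00 0.00
    endloop
  endfacet
  facet normal 0.0000 0.0000 -1.0000
    outer loop
      vertex 7.00 26.12 0.00
      vertex 16.43 27.79 0.00
      vertex 28.00 14.00 0.00
    endloop
  endfacet
  facet normal 0.0000 0.0000 -1.0000
    outer loop
      vertex 0.84 18.79 0.00
      vertex 7.00 26.12 0.00
      vertex 28.00 14.00 0.00
    endloop
  endfacet
  facet normal 0.0000 0.0000 -1.0000
    outer loop
      vertex 0.84 9.21 0.00
      vertex 0.84 18.79 0.00
      vertex 28.00 14.00 0.00
    endloop
  endfacet
  facet normal 0.0000 0.0000 -1.0000
    outer loop
      vertex 7.00 1.88 0.00
      vertex 0.84 9.21 0.00
      vertex 28.00 14.00 0.00
    endloop
  endfacet
  facet normal 0.0000 0.0000 -1.0000
    outer loop
      vertex 16.43 0.21 0.00
      vertex 7.00 1.88 0.00
      vertex 28.00 14.00 0.00
    endloop
  endfacet
  facet normal 0.0000 0.0000 -1.0000
    outer loop
      vertex 24.72 5.00 0.00
      vertex 16.43 0.21 0.00
      vertex 28.00 14.00 0.00
    endloop
  endfacet
  facet normal 0.0000 0.0000 1.0000
    outer loop
      vertex 28.00 14.00 9.00
      vertex 24.72 23.00 9.00
      vertex 16.43 27.79 9.00
    endloop
  endfacet
  facet normal 0.0000 0.0000 1.0000
    outer loop
      vertex 28.00 14.00 9.00
      vertex 16.43 27.79 9.00
      vertex 7.00 26.12 9.00
    endloop
  endfacet
  facet normal 0.0000 0.0000 1.0000
    outer loop
      vertex 28.00 14.00 9.00
      vertex 7.00 26.12 9.00
      vertex 0.84 18.79 9.00
    endloop
  endfacet
  facet normal 0.0000 0.0000 1.0000
    outer loop
      vertex 28.00 14.00 9.00
      vertex 0.84 18.79 9.00
      vertex 0.84 9.21 9.00
    endloop
  endfacet
  facet normal 0.0000 0.0000 1.0000
    outer loop
      vertex 28.00 14.00 9.00
      vertex 0.84 9.21 9.00
      vertex 7.00 1.88 9.00
    endloop
  endfacet
  facet normal 0.0000 0.0000 1.0000
    outer loop
      vertex 28.00 14.00 9.00
      vertex 7.00 1.88 9.00
      vertex 16.43 0.21 9.00
    endloop
  endfacet
  facet normal 0.0000 0.0000 1.0000
    outer loop
      vertex 28.00 14.00 9.00
      vertex 16.43 0.21 9.00
      vertex 24.72 5.00 9.00
    endloop
  endfacet
  facet normal 0.9395 0.3424 0.0000
    outer loop
      vertex 28.00 14.00 0.00
      vertex 24.72 23.00 0.00
      vertex 24.72 23.00 9.00
    endloop
  endfacet
  facet normal 0.9395 0.3424 0.0000
    outer loop
      vertex 28.00 14.00 0.00
      vertex 24.72 23.00 9.00
      vertex 28.00 14.00 9.00
    endloop
  endfacet
  facet normal 0.5003 0.8659 0.0000
    outer loop
      vertex 24.72 23.00 0.00
      vertex 16.43 27.79 0.00
      vertex 16.43 27.79 9.00
    endloop
  endfacet
  facet normal 0.5003 0.8659 0.0000
    outer loop
      vertex 24.72 23.00 0.00
      vertex 16.43 27.79 9.00
      vertex 24.72 23.00 9.00
    endloop
  endfacet
  facet normal -0.1744 0.9847 0.0000
    outer loop
      vertex 16.43 27.79 0.00
      vertex 7.00 26.12 0.00
      vertex 7.00 26.12 9.00
    endloop
  endfacet
  facet normal -0.1744 0.9847 0.0000
    outer loop
      vertex 16.43 27.79 0.00
      vertex 7.00 26.12 9.00
      vertex 16.43 27.79 9.00
    endloop
  endfacet
  facet normal -0.7656 0.6434 0.0000
    outer loop
      vertex 7.00 26.12 0.00
      vertex 0.84 18.79 0.00
      vertex 0.84 18.79 9.00
    endloop
  endfacet
  facet normal -0.7656 0.6434 0.0000
    outer loop
      vertex 7.00 26.12 0.00
      vertex 0.84 18.79 9.00
      vertex 7.00 26.12 9.00
    endloop
  endfacet
  facet normal -1.0000 0.0000 0.0000
    outer loop
      vertex 0.84 18.79 0.00
      vertex 0.84 9.21 0.00
      vertex 0.84 9.21 9.00
    endloop
  endfacet
  facet normal -1.0000 0.0000 0.0000
    outer loop
      vertex 0.84 18.79 0.00
      vertex 0.84 9.21 9.00
      vertex 0.84 18.79 9.00
    endloop
  endfacet
  facet normal -0.7656 -0.6434 0.0000
    outer loop
      vertex 0.84 9.21 0.00
      vertex 7.00 1.88 0.00
      vertex 7.00 1.88 9.00
    endloop
  endfacet
  facet normal -0.7656 -0.6434 0.0000
    outer loop
      vertex 0.84 9.21 0.00
      vertex 7.00 1.88 9.00
      vertex 0.84 9.21 9.00
    endloop
  endfacet
  facet normal -0.1744 -0.9847 0.0000
    outer loop
      vertex 7.00 1.88 0.00
      vertex 16.43 0.21 0.00
      vertex 16.43 0.21 9.00
    endloop
  endfacet
  facet normal -0.1744 -0.9847 0.0000
    outer loop
      vertex 7.00 1.88 0.00
      vertex 16.43 0.21 9.00
      vertex 7.00 1.88 9.00
    endloop
  endfacet
  facet normal 0.5003 -0.8659 0.0000
    outer loop
      vertex 16.43 0.21 0.00
      vertex 24.72 5.00 0.00
      vertex 24.72 5.00 9.00
    endloop
  endfacet
  facet normal 0.5003 -0.8659 0.0000
    outer loop
      vertex 16.43 0.21 0.00
      vertex 24.72 5.00 9.00
      vertex 16.43 0.21 9.00
    endloop
  endfacet
  facet normal 0.9395 -0.3424 0.0000
    outer loop
      vertex 24.72 5.00 0.00
      vertex 28.00 14.00 0.00
      vertex 28.00 14.00 9.00
    endloop
  endfacet
  facet normal 0.9395 -0.3424 0.0000
    outer loop
      vertex 24.72 5.00 0.00
      vertex 28.00 14.00 9.00
      vertex 24.72 5.00 9.00
    endloop
  endfacet
endsolid part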